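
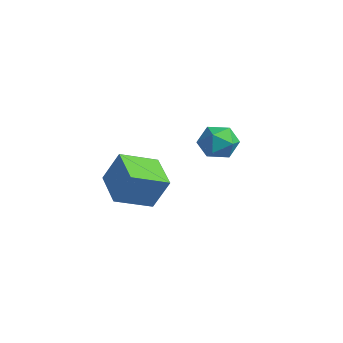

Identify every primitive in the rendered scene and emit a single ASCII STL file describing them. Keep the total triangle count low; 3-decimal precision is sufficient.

solid 
facet normal -0.935 0.207 0.288
outer loop
vertex 1.662 -3.897 2.617
vertex 1.846 -2.172 1.975
vertex 1.087 -4.397 1.109
endloop
endfacet
facet normal -0.099 -0.933 0.347
outer loop
vertex 2.854 -4.788 0.565
vertex 1.662 -3.897 2.617
vertex 1.087 -4.397 1.109
endloop
endfacet
facet normal -0.935 0.207 0.288
outer loop
vertex 1.087 -4.397 1.109
vertex 1.846 -2.172 1.975
vertex 1.271 -2.672 0.467
endloop
endfacet
facet normal -0.340 -0.296 -0.893
outer loop
vertex 1.271 -2.672 0.467
vertex 2.854 -4.788 0.565
vertex 1.087 -4.397 1.109
endloop
endfacet
facet normal 0.340 0.296 0.893
outer loop
vertex 1.662 -3.897 2.617
vertex 3.613 -2.563 1.431
vertex 1.846 -2.172 1.975
endloop
endfacet
facet normal -0.099 -0.933 0.347
outer loop
vertex 3.429 -4.288 2.073
vertex 1.662 -3.897 2.617
vertex 2.854 -4.788 0.565
endloop
endfacet
facet normal 0.340 0.296 0.893
outer loop
vertex 3.429 -4.288 2.073
vertex 3.613 -2.563 1.431
vertex 1.662 -3.897 2.617
endloop
endfacet
facet normal 0.099 0.933 -0.347
outer loop
vertex 1.846 -2.172 1.975
vertex 3.613 -2.563 1.431
vertex 1.271 -2.672 0.467
endloop
endfacet
facet normal -0.340 -0.296 -0.893
outer loop
vertex 3.038 -3.063 -0.077
vertex 2.854 -4.788 0.565
vertex 1.271 -2.672 0.467
endloop
endfacet
facet normal 0.099 0.933 -0.347
outer loop
vertex 1.271 -2.672 0.467
vertex 3.613 -2.563 1.431
vertex 3.038 -3.063 -0.077
endloop
endfacet
facet normal 0.935 -0.207 -0.288
outer loop
vertex 3.038 -3.063 -0.077
vertex 3.429 -4.288 2.073
vertex 2.854 -4.788 0.565
endloop
endfacet
facet normal 0.935 -0.207 -0.288
outer loop
vertex 3.613 -2.563 1.431
vertex 3.429 -4.288 2.073
vertex 3.038 -3.063 -0.077
endloop
endfacet
facet normal -0.927 0.109 0.358
outer loop
vertex -0.15 1.177 1.663
vertex 0.214 1.146 2.615
vertex 0.131 2.039 2.129
endloop
endfacet
facet normal -0.859 0.430 -0.277
outer loop
vertex -0.15 1.177 1.663
vertex 0.131 2.039 2.129
vertex 0.371 1.888 1.15
endloop
endfacet
facet normal -0.657 -0.061 -0.752
outer loop
vertex -0.15 1.177 1.663
vertex 0.371 1.888 1.15
vertex 0.601 0.902 1.029
endloop
endfacet
facet normal -0.599 -0.687 -0.412
outer loop
vertex -0.15 1.177 1.663
vertex 0.601 0.902 1.029
vertex 0.504 0.443 1.935
endloop
endfacet
facet normal -0.766 -0.581 0.274
outer loop
vertex -0.15 1.177 1.663
vertex 0.504 0.443 1.935
vertex 0.214 1.146 2.615
endloop
endfacet
facet normal -0.338 0.914 -0.224
outer loop
vertex 0.371 1.888 1.15
vertex 0.131 2.039 2.129
vertex 1.056 2.297 1.785
endloop
endfacet
facet normal -0.448 0.395 0.802
outer loop
vertex 0.131 2.039 2.129
vertex 0.214 1.146 2.615
vertex 0.959 1.838 2.691
endloop
endfacet
facet normal -0.187 -0.722 0.666
outer loop
vertex 0.214 1.146 2.615
vertex 0.504 0.443 1.935
vertex 1.189 0.852 2.57
endloop
endfacet
facet normal 0.084 -0.892 -0.443
outer loop
vertex 0.504 0.443 1.935
vertex 0.601 0.902 1.029
vertex 1.429 0.701 1.591
endloop
endfacet
facet normal -0.010 0.120 -0.993
outer loop
vertex 0.601 0.902 1.029
vertex 0.371 1.888 1.15
vertex 1.346 1.594 1.105
endloop
endfacet
facet normal 0.599 0.687 0.412
outer loop
vertex 1.71 1.563 2.057
vertex 1.056 2.297 1.785
vertex 0.959 1.838 2.691
endloop
endfacet
facet normal 0.657 0.061 0.752
outer loop
vertex 1.71 1.563 2.057
vertex 0.959 1.838 2.691
vertex 1.189 0.852 2.57
endloop
endfacet
facet normal 0.859 -0.430 0.277
outer loop
vertex 1.71 1.563 2.057
vertex 1.189 0.852 2.57
vertex 1.429 0.701 1.591
endloop
endfacet
facet normal 0.927 -0.109 -0.358
outer loop
vertex 1.71 1.563 2.057
vertex 1.429 0.701 1.591
vertex 1.346 1.594 1.105
endloop
endfacet
facet normal 0.766 0.581 -0.274
outer loop
vertex 1.71 1.563 2.057
vertex 1.346 1.594 1.105
vertex 1.056 2.297 1.785
endloop
endfacet
facet normal -0.084 0.892 0.443
outer loop
vertex 0.959 1.838 2.691
vertex 1.056 2.297 1.785
vertex 0.131 2.039 2.129
endloop
endfacet
facet normal 0.010 -0.120 0.993
outer loop
vertex 1.189 0.852 2.57
vertex 0.959 1.838 2.691
vertex 0.214 1.146 2.615
endloop
endfacet
facet normal 0.338 -0.914 0.224
outer loop
vertex 1.429 0.701 1.591
vertex 1.189 0.852 2.57
vertex 0.504 0.443 1.935
endloop
endfacet
facet normal 0.448 -0.395 -0.802
outer loop
vertex 1.346 1.594 1.105
vertex 1.429 0.701 1.591
vertex 0.601 0.902 1.029
endloop
endfacet
facet normal 0.187 0.722 -0.666
outer loop
vertex 1.056 2.297 1.785
vertex 1.346 1.594 1.105
vertex 0.371 1.888 1.15
endloop
endfacet

endsolid


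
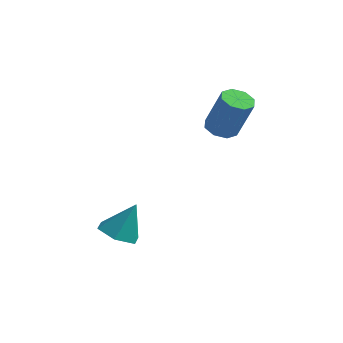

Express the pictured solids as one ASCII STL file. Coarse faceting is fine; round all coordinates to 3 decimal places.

solid 
facet normal -0.324 -0.350 -0.879
outer loop
vertex -1.532 -1.417 -3.483
vertex -2.012 -1.87 -3.126
vertex -2.225 -1.178 -3.323
endloop
endfacet
facet normal 0.328 0.945 0.008
outer loop
vertex -1.532 -1.417 -3.483
vertex -2.225 -1.178 -3.323
vertex -1.588 -1.41 -1.974
endloop
endfacet
facet normal -0.324 -0.350 -0.879
outer loop
vertex -2.225 -1.178 -3.323
vertex -2.012 -1.87 -3.126
vertex -2.705 -1.631 -2.966
endloop
endfacet
facet normal -0.481 0.797 0.364
outer loop
vertex -2.225 -1.178 -3.323
vertex -2.705 -1.631 -2.966
vertex -1.588 -1.41 -1.974
endloop
endfacet
facet normal -0.324 -0.350 -0.879
outer loop
vertex -2.705 -1.631 -2.966
vertex -2.012 -1.87 -3.126
vertex -2.491 -2.323 -2.769
endloop
endfacet
facet normal -0.665 0.007 0.747
outer loop
vertex -2.705 -1.631 -2.966
vertex -2.491 -2.323 -2.769
vertex -1.588 -1.41 -1.974
endloop
endfacet
facet normal -0.322 -0.352 -0.879
outer loop
vertex -2.491 -2.323 -2.769
vertex -2.012 -1.87 -3.126
vertex -1.798 -2.561 -2.928
endloop
endfacet
facet normal -0.040 -0.633 0.773
outer loop
vertex -2.491 -2.323 -2.769
vertex -1.798 -2.561 -2.928
vertex -1.588 -1.41 -1.974
endloop
endfacet
facet normal -0.322 -0.352 -0.879
outer loop
vertex -1.798 -2.561 -2.928
vertex -2.012 -1.87 -3.126
vertex -1.319 -2.108 -3.285
endloop
endfacet
facet normal 0.769 -0.485 0.416
outer loop
vertex -1.798 -2.561 -2.928
vertex -1.319 -2.108 -3.285
vertex -1.588 -1.41 -1.974
endloop
endfacet
facet normal -0.322 -0.351 -0.879
outer loop
vertex -1.319 -2.108 -3.285
vertex -2.012 -1.87 -3.126
vertex -1.532 -1.417 -3.483
endloop
endfacet
facet normal 0.952 0.303 0.034
outer loop
vertex -1.319 -2.108 -3.285
vertex -1.532 -1.417 -3.483
vertex -1.588 -1.41 -1.974
endloop
endfacet
facet normal -0.370 0.033 -0.929
outer loop
vertex 0.147 1.68 -0.25
vertex -0.236 2.096 -0.083
vertex 0.312 2.098 -0.301
endloop
endfacet
facet normal 0.854 -0.380 -0.354
outer loop
vertex 0.147 1.68 -0.25
vertex 0.312 2.098 -0.301
vertex 0.74 1.629 1.235
endloop
endfacet
facet normal 0.855 -0.379 -0.354
outer loop
vertex 0.74 1.629 1.235
vertex 0.312 2.098 -0.301
vertex 0.904 2.046 1.184
endloop
endfacet
facet normal 0.371 -0.032 0.928
outer loop
vertex 0.74 1.629 1.235
vertex 0.904 2.046 1.184
vertex 0.356 2.044 1.403
endloop
endfacet
facet normal -0.370 0.032 -0.929
outer loop
vertex 0.312 2.098 -0.301
vertex -0.236 2.096 -0.083
vertex 0.155 2.514 -0.224
endloop
endfacet
facet normal 0.861 0.386 -0.330
outer loop
vertex 0.312 2.098 -0.301
vertex 0.155 2.514 -0.224
vertex 0.904 2.046 1.184
endloop
endfacet
facet normal 0.862 0.385 -0.330
outer loop
vertex 0.904 2.046 1.184
vertex 0.155 2.514 -0.224
vertex 0.747 2.463 1.261
endloop
endfacet
facet normal 0.371 -0.032 0.928
outer loop
vertex 0.904 2.046 1.184
vertex 0.747 2.463 1.261
vertex 0.356 2.044 1.403
endloop
endfacet
facet normal -0.370 0.033 -0.928
outer loop
vertex 0.155 2.514 -0.224
vertex -0.236 2.096 -0.083
vertex -0.231 2.685 -0.064
endloop
endfacet
facet normal 0.363 0.925 -0.113
outer loop
vertex 0.155 2.514 -0.224
vertex -0.231 2.685 -0.064
vertex 0.747 2.463 1.261
endloop
endfacet
facet normal 0.364 0.925 -0.113
outer loop
vertex 0.747 2.463 1.261
vertex -0.231 2.685 -0.064
vertex 0.362 2.634 1.421
endloop
endfacet
facet normal 0.371 -0.032 0.928
outer loop
vertex 0.747 2.463 1.261
vertex 0.362 2.634 1.421
vertex 0.356 2.044 1.403
endloop
endfacet
facet normal -0.370 0.033 -0.928
outer loop
vertex -0.231 2.685 -0.064
vertex -0.236 2.096 -0.083
vertex -0.62 2.511 0.085
endloop
endfacet
facet normal -0.347 0.922 0.170
outer loop
vertex -0.231 2.685 -0.064
vertex -0.62 2.511 0.085
vertex 0.362 2.634 1.421
endloop
endfacet
facet normal -0.347 0.922 0.170
outer loop
vertex 0.362 2.634 1.421
vertex -0.62 2.511 0.085
vertex -0.027 2.46 1.57
endloop
endfacet
facet normal 0.370 -0.032 0.928
outer loop
vertex 0.362 2.634 1.421
vertex -0.027 2.46 1.57
vertex 0.356 2.044 1.403
endloop
endfacet
facet normal -0.371 0.032 -0.928
outer loop
vertex -0.62 2.511 0.085
vertex -0.236 2.096 -0.083
vertex -0.784 2.094 0.136
endloop
endfacet
facet normal -0.855 0.379 0.354
outer loop
vertex -0.62 2.511 0.085
vertex -0.784 2.094 0.136
vertex -0.027 2.46 1.57
endloop
endfacet
facet normal -0.854 0.380 0.354
outer loop
vertex -0.027 2.46 1.57
vertex -0.784 2.094 0.136
vertex -0.192 2.042 1.621
endloop
endfacet
facet normal 0.370 -0.033 0.929
outer loop
vertex -0.027 2.46 1.57
vertex -0.192 2.042 1.621
vertex 0.356 2.044 1.403
endloop
endfacet
facet normal -0.371 0.032 -0.928
outer loop
vertex -0.784 2.094 0.136
vertex -0.236 2.096 -0.083
vertex -0.627 1.677 0.059
endloop
endfacet
facet normal -0.862 -0.385 0.330
outer loop
vertex -0.784 2.094 0.136
vertex -0.627 1.677 0.059
vertex -0.192 2.042 1.621
endloop
endfacet
facet normal -0.861 -0.386 0.330
outer loop
vertex -0.192 2.042 1.621
vertex -0.627 1.677 0.059
vertex -0.035 1.626 1.544
endloop
endfacet
facet normal 0.370 -0.032 0.929
outer loop
vertex -0.192 2.042 1.621
vertex -0.035 1.626 1.544
vertex 0.356 2.044 1.403
endloop
endfacet
facet normal -0.371 0.032 -0.928
outer loop
vertex -0.627 1.677 0.059
vertex -0.236 2.096 -0.083
vertex -0.242 1.506 -0.101
endloop
endfacet
facet normal -0.364 -0.925 0.113
outer loop
vertex -0.627 1.677 0.059
vertex -0.242 1.506 -0.101
vertex -0.035 1.626 1.544
endloop
endfacet
facet normal -0.363 -0.925 0.113
outer loop
vertex -0.035 1.626 1.544
vertex -0.242 1.506 -0.101
vertex 0.351 1.455 1.384
endloop
endfacet
facet normal 0.370 -0.033 0.928
outer loop
vertex -0.035 1.626 1.544
vertex 0.351 1.455 1.384
vertex 0.356 2.044 1.403
endloop
endfacet
facet normal -0.370 0.032 -0.928
outer loop
vertex -0.242 1.506 -0.101
vertex -0.236 2.096 -0.083
vertex 0.147 1.68 -0.25
endloop
endfacet
facet normal 0.347 -0.922 -0.170
outer loop
vertex -0.242 1.506 -0.101
vertex 0.147 1.68 -0.25
vertex 0.351 1.455 1.384
endloop
endfacet
facet normal 0.347 -0.922 -0.170
outer loop
vertex 0.351 1.455 1.384
vertex 0.147 1.68 -0.25
vertex 0.74 1.629 1.235
endloop
endfacet
facet normal 0.370 -0.033 0.928
outer loop
vertex 0.351 1.455 1.384
vertex 0.74 1.629 1.235
vertex 0.356 2.044 1.403
endloop
endfacet

endsolid


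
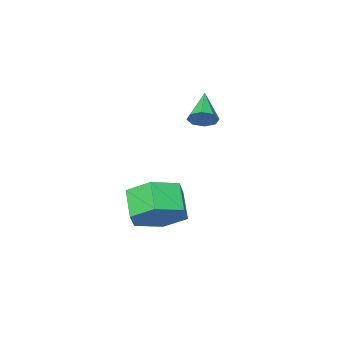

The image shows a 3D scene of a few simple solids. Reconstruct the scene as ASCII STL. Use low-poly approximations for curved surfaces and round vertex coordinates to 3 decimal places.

solid 
facet normal 0.502 0.699 -0.509
outer loop
vertex -2.072 0.087 3.759
vertex -2.288 -0.133 3.244
vertex -2.469 0.283 3.637
endloop
endfacet
facet normal -0.147 0.291 0.945
outer loop
vertex -2.072 0.087 3.759
vertex -2.469 0.283 3.637
vertex -3.032 -1.167 3.996
endloop
endfacet
facet normal 0.503 0.699 -0.508
outer loop
vertex -2.469 0.283 3.637
vertex -2.288 -0.133 3.244
vertex -2.76 0.236 3.284
endloop
endfacet
facet normal -0.728 0.417 0.544
outer loop
vertex -2.469 0.283 3.637
vertex -2.76 0.236 3.284
vertex -3.032 -1.167 3.996
endloop
endfacet
facet normal 0.503 0.699 -0.508
outer loop
vertex -2.76 0.236 3.284
vertex -2.288 -0.133 3.244
vertex -2.774 -0.027 2.908
endloop
endfacet
facet normal -0.985 0.155 -0.072
outer loop
vertex -2.76 0.236 3.284
vertex -2.774 -0.027 2.908
vertex -3.032 -1.167 3.996
endloop
endfacet
facet normal 0.504 0.698 -0.508
outer loop
vertex -2.774 -0.027 2.908
vertex -2.288 -0.133 3.244
vertex -2.504 -0.352 2.729
endloop
endfacet
facet normal -0.769 -0.341 -0.540
outer loop
vertex -2.774 -0.027 2.908
vertex -2.504 -0.352 2.729
vertex -3.032 -1.167 3.996
endloop
endfacet
facet normal 0.502 0.700 -0.508
outer loop
vertex -2.504 -0.352 2.729
vertex -2.288 -0.133 3.244
vertex -2.107 -0.548 2.851
endloop
endfacet
facet normal -0.205 -0.782 -0.589
outer loop
vertex -2.504 -0.352 2.729
vertex -2.107 -0.548 2.851
vertex -3.032 -1.167 3.996
endloop
endfacet
facet normal 0.503 0.700 -0.508
outer loop
vertex -2.107 -0.548 2.851
vertex -2.288 -0.133 3.244
vertex -1.817 -0.501 3.203
endloop
endfacet
facet normal 0.375 -0.908 -0.188
outer loop
vertex -2.107 -0.548 2.851
vertex -1.817 -0.501 3.203
vertex -3.032 -1.167 3.996
endloop
endfacet
facet normal 0.502 0.699 -0.509
outer loop
vertex -1.817 -0.501 3.203
vertex -2.288 -0.133 3.244
vertex -1.802 -0.238 3.579
endloop
endfacet
facet normal 0.633 -0.646 0.427
outer loop
vertex -1.817 -0.501 3.203
vertex -1.802 -0.238 3.579
vertex -3.032 -1.167 3.996
endloop
endfacet
facet normal 0.502 0.699 -0.509
outer loop
vertex -1.802 -0.238 3.579
vertex -2.288 -0.133 3.244
vertex -2.072 0.087 3.759
endloop
endfacet
facet normal 0.417 -0.150 0.896
outer loop
vertex -1.802 -0.238 3.579
vertex -2.072 0.087 3.759
vertex -3.032 -1.167 3.996
endloop
endfacet
facet normal 0.305 0.728 -0.614
outer loop
vertex 2.402 2.846 0.566
vertex 1.849 3.561 1.139
vertex 2.867 3.346 1.39
endloop
endfacet
facet normal 0.847 -0.502 -0.173
outer loop
vertex 2.402 2.846 0.566
vertex 2.867 3.346 1.39
vertex 2.023 1.944 1.328
endloop
endfacet
facet normal 0.847 -0.502 -0.174
outer loop
vertex 2.023 1.944 1.328
vertex 2.867 3.346 1.39
vertex 2.488 2.443 2.152
endloop
endfacet
facet normal -0.306 -0.728 0.614
outer loop
vertex 2.023 1.944 1.328
vertex 2.488 2.443 2.152
vertex 1.471 2.659 1.901
endloop
endfacet
facet normal 0.305 0.728 -0.614
outer loop
vertex 2.867 3.346 1.39
vertex 1.849 3.561 1.139
vertex 2.315 4.061 1.963
endloop
endfacet
facet normal 0.800 0.153 0.580
outer loop
vertex 2.867 3.346 1.39
vertex 2.315 4.061 1.963
vertex 2.488 2.443 2.152
endloop
endfacet
facet normal 0.800 0.153 0.580
outer loop
vertex 2.488 2.443 2.152
vertex 2.315 4.061 1.963
vertex 1.936 3.158 2.725
endloop
endfacet
facet normal -0.306 -0.728 0.614
outer loop
vertex 2.488 2.443 2.152
vertex 1.936 3.158 2.725
vertex 1.471 2.659 1.901
endloop
endfacet
facet normal 0.305 0.728 -0.614
outer loop
vertex 2.315 4.061 1.963
vertex 1.849 3.561 1.139
vertex 1.297 4.276 1.712
endloop
endfacet
facet normal -0.047 0.656 0.754
outer loop
vertex 2.315 4.061 1.963
vertex 1.297 4.276 1.712
vertex 1.936 3.158 2.725
endloop
endfacet
facet normal -0.047 0.656 0.753
outer loop
vertex 1.936 3.158 2.725
vertex 1.297 4.276 1.712
vertex 0.918 3.374 2.474
endloop
endfacet
facet normal -0.306 -0.728 0.613
outer loop
vertex 1.936 3.158 2.725
vertex 0.918 3.374 2.474
vertex 1.471 2.659 1.901
endloop
endfacet
facet normal 0.306 0.728 -0.614
outer loop
vertex 1.297 4.276 1.712
vertex 1.849 3.561 1.139
vertex 0.832 3.777 0.888
endloop
endfacet
facet normal -0.847 0.503 0.174
outer loop
vertex 1.297 4.276 1.712
vertex 0.832 3.777 0.888
vertex 0.918 3.374 2.474
endloop
endfacet
facet normal -0.847 0.502 0.174
outer loop
vertex 0.918 3.374 2.474
vertex 0.832 3.777 0.888
vertex 0.453 2.874 1.65
endloop
endfacet
facet normal -0.305 -0.728 0.614
outer loop
vertex 0.918 3.374 2.474
vertex 0.453 2.874 1.65
vertex 1.471 2.659 1.901
endloop
endfacet
facet normal 0.306 0.728 -0.614
outer loop
vertex 0.832 3.777 0.888
vertex 1.849 3.561 1.139
vertex 1.384 3.062 0.315
endloop
endfacet
facet normal -0.800 -0.153 -0.580
outer loop
vertex 0.832 3.777 0.888
vertex 1.384 3.062 0.315
vertex 0.453 2.874 1.65
endloop
endfacet
facet normal -0.800 -0.153 -0.580
outer loop
vertex 0.453 2.874 1.65
vertex 1.384 3.062 0.315
vertex 1.005 2.159 1.077
endloop
endfacet
facet normal -0.305 -0.728 0.614
outer loop
vertex 0.453 2.874 1.65
vertex 1.005 2.159 1.077
vertex 1.471 2.659 1.901
endloop
endfacet
facet normal 0.306 0.728 -0.613
outer loop
vertex 1.384 3.062 0.315
vertex 1.849 3.561 1.139
vertex 2.402 2.846 0.566
endloop
endfacet
facet normal 0.047 -0.656 -0.754
outer loop
vertex 1.384 3.062 0.315
vertex 2.402 2.846 0.566
vertex 1.005 2.159 1.077
endloop
endfacet
facet normal 0.047 -0.656 -0.753
outer loop
vertex 1.005 2.159 1.077
vertex 2.402 2.846 0.566
vertex 2.023 1.944 1.328
endloop
endfacet
facet normal -0.305 -0.728 0.614
outer loop
vertex 1.005 2.159 1.077
vertex 2.023 1.944 1.328
vertex 1.471 2.659 1.901
endloop
endfacet

endsolid


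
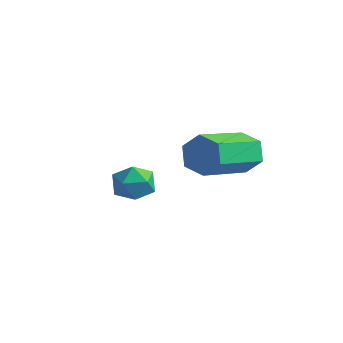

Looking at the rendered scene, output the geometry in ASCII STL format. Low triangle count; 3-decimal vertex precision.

solid 
facet normal -0.000 0.932 -0.362
outer loop
vertex 4.132 0.41 0.848
vertex 3.711 0.212 0.339
vertex 3.448 0.443 0.933
endloop
endfacet
facet normal 0.132 0.358 0.924
outer loop
vertex 4.132 0.41 0.848
vertex 3.448 0.443 0.933
vertex 4.131 -1.455 1.571
endloop
endfacet
facet normal 0.132 0.358 0.924
outer loop
vertex 4.131 -1.455 1.571
vertex 3.448 0.443 0.933
vertex 3.447 -1.422 1.656
endloop
endfacet
facet normal -0.000 -0.933 0.360
outer loop
vertex 4.131 -1.455 1.571
vertex 3.447 -1.422 1.656
vertex 3.709 -1.652 1.061
endloop
endfacet
facet normal 0.001 0.932 -0.362
outer loop
vertex 3.448 0.443 0.933
vertex 3.711 0.212 0.339
vertex 3.027 0.246 0.424
endloop
endfacet
facet normal -0.792 0.221 0.569
outer loop
vertex 3.448 0.443 0.933
vertex 3.027 0.246 0.424
vertex 3.447 -1.422 1.656
endloop
endfacet
facet normal -0.792 0.221 0.569
outer loop
vertex 3.447 -1.422 1.656
vertex 3.027 0.246 0.424
vertex 3.026 -1.619 1.147
endloop
endfacet
facet normal 0.000 -0.933 0.361
outer loop
vertex 3.447 -1.422 1.656
vertex 3.026 -1.619 1.147
vertex 3.709 -1.652 1.061
endloop
endfacet
facet normal 0.001 0.932 -0.361
outer loop
vertex 3.027 0.246 0.424
vertex 3.711 0.212 0.339
vertex 3.289 0.015 -0.171
endloop
endfacet
facet normal -0.925 -0.137 -0.354
outer loop
vertex 3.027 0.246 0.424
vertex 3.289 0.015 -0.171
vertex 3.026 -1.619 1.147
endloop
endfacet
facet normal -0.925 -0.137 -0.354
outer loop
vertex 3.026 -1.619 1.147
vertex 3.289 0.015 -0.171
vertex 3.288 -1.85 0.552
endloop
endfacet
facet normal 0.001 -0.932 0.362
outer loop
vertex 3.026 -1.619 1.147
vertex 3.288 -1.85 0.552
vertex 3.709 -1.652 1.061
endloop
endfacet
facet normal 0.000 0.933 -0.360
outer loop
vertex 3.289 0.015 -0.171
vertex 3.711 0.212 0.339
vertex 3.973 -0.018 -0.256
endloop
endfacet
facet normal -0.132 -0.358 -0.924
outer loop
vertex 3.289 0.015 -0.171
vertex 3.973 -0.018 -0.256
vertex 3.288 -1.85 0.552
endloop
endfacet
facet normal -0.132 -0.358 -0.924
outer loop
vertex 3.288 -1.85 0.552
vertex 3.973 -0.018 -0.256
vertex 3.972 -1.883 0.467
endloop
endfacet
facet normal 0.000 -0.932 0.362
outer loop
vertex 3.288 -1.85 0.552
vertex 3.972 -1.883 0.467
vertex 3.709 -1.652 1.061
endloop
endfacet
facet normal -0.000 0.933 -0.361
outer loop
vertex 3.973 -0.018 -0.256
vertex 3.711 0.212 0.339
vertex 4.394 0.179 0.253
endloop
endfacet
facet normal 0.792 -0.221 -0.569
outer loop
vertex 3.973 -0.018 -0.256
vertex 4.394 0.179 0.253
vertex 3.972 -1.883 0.467
endloop
endfacet
facet normal 0.792 -0.221 -0.569
outer loop
vertex 3.972 -1.883 0.467
vertex 4.394 0.179 0.253
vertex 4.393 -1.686 0.976
endloop
endfacet
facet normal -0.001 -0.932 0.362
outer loop
vertex 3.972 -1.883 0.467
vertex 4.393 -1.686 0.976
vertex 3.709 -1.652 1.061
endloop
endfacet
facet normal -0.001 0.932 -0.362
outer loop
vertex 4.394 0.179 0.253
vertex 3.711 0.212 0.339
vertex 4.132 0.41 0.848
endloop
endfacet
facet normal 0.925 0.137 0.354
outer loop
vertex 4.394 0.179 0.253
vertex 4.132 0.41 0.848
vertex 4.393 -1.686 0.976
endloop
endfacet
facet normal 0.925 0.137 0.354
outer loop
vertex 4.393 -1.686 0.976
vertex 4.132 0.41 0.848
vertex 4.131 -1.455 1.571
endloop
endfacet
facet normal -0.001 -0.932 0.361
outer loop
vertex 4.393 -1.686 0.976
vertex 4.131 -1.455 1.571
vertex 3.709 -1.652 1.061
endloop
endfacet
facet normal 0.511 0.279 0.813
outer loop
vertex 0.565 0.003 -1.556
vertex 0.291 -0.561 -1.19
vertex 0.913 -0.633 -1.556
endloop
endfacet
facet normal 0.856 0.468 0.218
outer loop
vertex 0.565 0.003 -1.556
vertex 0.913 -0.633 -1.556
vertex 0.859 -0.249 -2.169
endloop
endfacet
facet normal 0.425 0.891 -0.162
outer loop
vertex 0.565 0.003 -1.556
vertex 0.859 -0.249 -2.169
vertex 0.204 0.061 -2.182
endloop
endfacet
facet normal -0.188 0.962 0.198
outer loop
vertex 0.565 0.003 -1.556
vertex 0.204 0.061 -2.182
vertex -0.148 -0.132 -1.577
endloop
endfacet
facet normal -0.134 0.585 0.800
outer loop
vertex 0.565 0.003 -1.556
vertex -0.148 -0.132 -1.577
vertex 0.291 -0.561 -1.19
endloop
endfacet
facet normal 0.979 -0.121 -0.162
outer loop
vertex 0.859 -0.249 -2.169
vertex 0.913 -0.633 -1.556
vertex 0.768 -0.968 -2.183
endloop
endfacet
facet normal 0.421 -0.429 0.799
outer loop
vertex 0.913 -0.633 -1.556
vertex 0.291 -0.561 -1.19
vertex 0.416 -1.161 -1.578
endloop
endfacet
facet normal -0.624 0.064 0.779
outer loop
vertex 0.291 -0.561 -1.19
vertex -0.148 -0.132 -1.577
vertex -0.239 -0.851 -1.591
endloop
endfacet
facet normal -0.710 0.676 -0.197
outer loop
vertex -0.148 -0.132 -1.577
vertex 0.204 0.061 -2.182
vertex -0.293 -0.467 -2.204
endloop
endfacet
facet normal 0.281 0.562 -0.778
outer loop
vertex 0.204 0.061 -2.182
vertex 0.859 -0.249 -2.169
vertex 0.329 -0.539 -2.57
endloop
endfacet
facet normal 0.188 -0.962 -0.198
outer loop
vertex 0.055 -1.103 -2.204
vertex 0.768 -0.968 -2.183
vertex 0.416 -1.161 -1.578
endloop
endfacet
facet normal -0.425 -0.891 0.162
outer loop
vertex 0.055 -1.103 -2.204
vertex 0.416 -1.161 -1.578
vertex -0.239 -0.851 -1.591
endloop
endfacet
facet normal -0.856 -0.468 -0.218
outer loop
vertex 0.055 -1.103 -2.204
vertex -0.239 -0.851 -1.591
vertex -0.293 -0.467 -2.204
endloop
endfacet
facet normal -0.511 -0.279 -0.813
outer loop
vertex 0.055 -1.103 -2.204
vertex -0.293 -0.467 -2.204
vertex 0.329 -0.539 -2.57
endloop
endfacet
facet normal 0.134 -0.585 -0.800
outer loop
vertex 0.055 -1.103 -2.204
vertex 0.329 -0.539 -2.57
vertex 0.768 -0.968 -2.183
endloop
endfacet
facet normal 0.710 -0.676 0.197
outer loop
vertex 0.416 -1.161 -1.578
vertex 0.768 -0.968 -2.183
vertex 0.913 -0.633 -1.556
endloop
endfacet
facet normal -0.281 -0.562 0.778
outer loop
vertex -0.239 -0.851 -1.591
vertex 0.416 -1.161 -1.578
vertex 0.291 -0.561 -1.19
endloop
endfacet
facet normal -0.979 0.121 0.162
outer loop
vertex -0.293 -0.467 -2.204
vertex -0.239 -0.851 -1.591
vertex -0.148 -0.132 -1.577
endloop
endfacet
facet normal -0.421 0.429 -0.799
outer loop
vertex 0.329 -0.539 -2.57
vertex -0.293 -0.467 -2.204
vertex 0.204 0.061 -2.182
endloop
endfacet
facet normal 0.624 -0.064 -0.779
outer loop
vertex 0.768 -0.968 -2.183
vertex 0.329 -0.539 -2.57
vertex 0.859 -0.249 -2.169
endloop
endfacet

endsolid


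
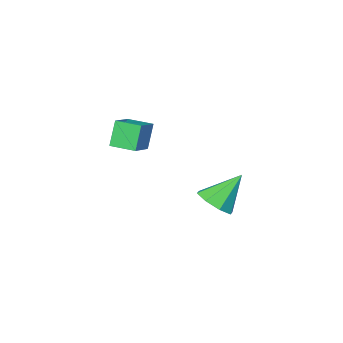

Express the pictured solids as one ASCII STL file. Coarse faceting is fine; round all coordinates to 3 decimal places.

solid 
facet normal 0.646 -0.127 -0.753
outer loop
vertex -2.536 -3.891 -1.634
vertex -3.208 -3.476 -2.28
vertex -2.454 -3.117 -1.694
endloop
endfacet
facet normal 0.408 0.028 0.913
outer loop
vertex -2.536 -3.891 -1.634
vertex -2.454 -3.117 -1.694
vertex -4.492 -3.224 -0.78
endloop
endfacet
facet normal 0.646 -0.126 -0.753
outer loop
vertex -2.454 -3.117 -1.694
vertex -3.208 -3.476 -2.28
vertex -2.814 -2.553 -2.097
endloop
endfacet
facet normal 0.275 0.669 0.691
outer loop
vertex -2.454 -3.117 -1.694
vertex -2.814 -2.553 -2.097
vertex -4.492 -3.224 -0.78
endloop
endfacet
facet normal 0.646 -0.126 -0.753
outer loop
vertex -2.814 -2.553 -2.097
vertex -3.208 -3.476 -2.28
vertex -3.404 -2.53 -2.607
endloop
endfacet
facet normal -0.182 0.950 0.253
outer loop
vertex -2.814 -2.553 -2.097
vertex -3.404 -2.53 -2.607
vertex -4.492 -3.224 -0.78
endloop
endfacet
facet normal 0.645 -0.127 -0.754
outer loop
vertex -3.404 -2.53 -2.607
vertex -3.208 -3.476 -2.28
vertex -3.88 -3.061 -2.925
endloop
endfacet
facet normal -0.693 0.707 -0.144
outer loop
vertex -3.404 -2.53 -2.607
vertex -3.88 -3.061 -2.925
vertex -4.492 -3.224 -0.78
endloop
endfacet
facet normal 0.645 -0.127 -0.754
outer loop
vertex -3.88 -3.061 -2.925
vertex -3.208 -3.476 -2.28
vertex -3.962 -3.835 -2.865
endloop
endfacet
facet normal -0.960 0.081 -0.268
outer loop
vertex -3.88 -3.061 -2.925
vertex -3.962 -3.835 -2.865
vertex -4.492 -3.224 -0.78
endloop
endfacet
facet normal 0.645 -0.128 -0.753
outer loop
vertex -3.962 -3.835 -2.865
vertex -3.208 -3.476 -2.28
vertex -3.603 -4.399 -2.462
endloop
endfacet
facet normal -0.827 -0.560 -0.046
outer loop
vertex -3.962 -3.835 -2.865
vertex -3.603 -4.399 -2.462
vertex -4.492 -3.224 -0.78
endloop
endfacet
facet normal 0.645 -0.128 -0.753
outer loop
vertex -3.603 -4.399 -2.462
vertex -3.208 -3.476 -2.28
vertex -3.012 -4.422 -1.952
endloop
endfacet
facet normal -0.371 -0.842 0.392
outer loop
vertex -3.603 -4.399 -2.462
vertex -3.012 -4.422 -1.952
vertex -4.492 -3.224 -0.78
endloop
endfacet
facet normal 0.645 -0.127 -0.753
outer loop
vertex -3.012 -4.422 -1.952
vertex -3.208 -3.476 -2.28
vertex -2.536 -3.891 -1.634
endloop
endfacet
facet normal 0.140 -0.598 0.789
outer loop
vertex -3.012 -4.422 -1.952
vertex -2.536 -3.891 -1.634
vertex -4.492 -3.224 -0.78
endloop
endfacet
facet normal -0.522 0.853 -0.010
outer loop
vertex -0.038 -3.561 3.796
vertex 0.987 -2.927 4.334
vertex 0.441 -3.282 2.554
endloop
endfacet
facet normal -0.776 -0.481 -0.407
outer loop
vertex 1.073 -4.313 2.566
vertex -0.038 -3.561 3.796
vertex 0.441 -3.282 2.554
endloop
endfacet
facet normal -0.523 0.852 -0.010
outer loop
vertex 0.441 -3.282 2.554
vertex 0.987 -2.927 4.334
vertex 1.466 -2.647 3.092
endloop
endfacet
facet normal 0.352 0.205 -0.913
outer loop
vertex 1.466 -2.647 3.092
vertex 1.073 -4.313 2.566
vertex 0.441 -3.282 2.554
endloop
endfacet
facet normal -0.352 -0.205 0.913
outer loop
vertex -0.038 -3.561 3.796
vertex 1.619 -3.958 4.346
vertex 0.987 -2.927 4.334
endloop
endfacet
facet normal -0.777 -0.480 -0.408
outer loop
vertex 0.594 -4.593 3.808
vertex -0.038 -3.561 3.796
vertex 1.073 -4.313 2.566
endloop
endfacet
facet normal -0.352 -0.205 0.913
outer loop
vertex 0.594 -4.593 3.808
vertex 1.619 -3.958 4.346
vertex -0.038 -3.561 3.796
endloop
endfacet
facet normal 0.776 0.481 0.408
outer loop
vertex 0.987 -2.927 4.334
vertex 1.619 -3.958 4.346
vertex 1.466 -2.647 3.092
endloop
endfacet
facet normal 0.352 0.205 -0.913
outer loop
vertex 2.098 -3.679 3.104
vertex 1.073 -4.313 2.566
vertex 1.466 -2.647 3.092
endloop
endfacet
facet normal 0.777 0.480 0.407
outer loop
vertex 1.466 -2.647 3.092
vertex 1.619 -3.958 4.346
vertex 2.098 -3.679 3.104
endloop
endfacet
facet normal 0.522 -0.853 0.009
outer loop
vertex 2.098 -3.679 3.104
vertex 0.594 -4.593 3.808
vertex 1.073 -4.313 2.566
endloop
endfacet
facet normal 0.523 -0.852 0.010
outer loop
vertex 1.619 -3.958 4.346
vertex 0.594 -4.593 3.808
vertex 2.098 -3.679 3.104
endloop
endfacet

endsolid


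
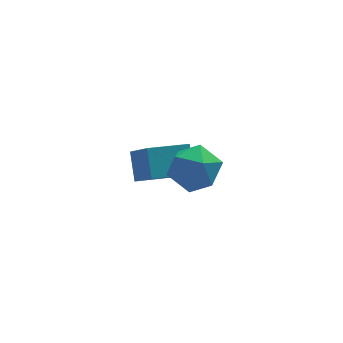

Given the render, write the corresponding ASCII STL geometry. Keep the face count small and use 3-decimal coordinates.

solid 
facet normal -0.953 -0.200 0.226
outer loop
vertex -0.403 -2.902 1.779
vertex -0.18 -3.635 2.072
vertex -0.199 -2.983 2.569
endloop
endfacet
facet normal -0.824 0.501 0.264
outer loop
vertex -0.403 -2.902 1.779
vertex -0.199 -2.983 2.569
vertex 0.06 -2.332 2.143
endloop
endfacet
facet normal -0.588 0.717 -0.374
outer loop
vertex -0.403 -2.902 1.779
vertex 0.06 -2.332 2.143
vertex 0.239 -2.582 1.383
endloop
endfacet
facet normal -0.572 0.150 -0.806
outer loop
vertex -0.403 -2.902 1.779
vertex 0.239 -2.582 1.383
vertex 0.09 -3.387 1.339
endloop
endfacet
facet normal -0.798 -0.417 -0.435
outer loop
vertex -0.403 -2.902 1.779
vertex 0.09 -3.387 1.339
vertex -0.18 -3.635 2.072
endloop
endfacet
facet normal -0.300 0.603 0.739
outer loop
vertex 0.06 -2.332 2.143
vertex -0.199 -2.983 2.569
vertex 0.57 -2.713 2.661
endloop
endfacet
facet normal -0.510 -0.531 0.677
outer loop
vertex -0.199 -2.983 2.569
vertex -0.18 -3.635 2.072
vertex 0.421 -3.518 2.617
endloop
endfacet
facet normal -0.259 -0.882 -0.394
outer loop
vertex -0.18 -3.635 2.072
vertex 0.09 -3.387 1.339
vertex 0.6 -3.768 1.857
endloop
endfacet
facet normal 0.107 0.035 -0.994
outer loop
vertex 0.09 -3.387 1.339
vertex 0.239 -2.582 1.383
vertex 0.859 -3.117 1.431
endloop
endfacet
facet normal 0.081 0.952 -0.294
outer loop
vertex 0.239 -2.582 1.383
vertex 0.06 -2.332 2.143
vertex 0.84 -2.465 1.928
endloop
endfacet
facet normal 0.572 -0.150 0.806
outer loop
vertex 1.063 -3.198 2.221
vertex 0.57 -2.713 2.661
vertex 0.421 -3.518 2.617
endloop
endfacet
facet normal 0.588 -0.717 0.374
outer loop
vertex 1.063 -3.198 2.221
vertex 0.421 -3.518 2.617
vertex 0.6 -3.768 1.857
endloop
endfacet
facet normal 0.824 -0.501 -0.264
outer loop
vertex 1.063 -3.198 2.221
vertex 0.6 -3.768 1.857
vertex 0.859 -3.117 1.431
endloop
endfacet
facet normal 0.953 0.200 -0.226
outer loop
vertex 1.063 -3.198 2.221
vertex 0.859 -3.117 1.431
vertex 0.84 -2.465 1.928
endloop
endfacet
facet normal 0.798 0.417 0.435
outer loop
vertex 1.063 -3.198 2.221
vertex 0.84 -2.465 1.928
vertex 0.57 -2.713 2.661
endloop
endfacet
facet normal -0.107 -0.035 0.994
outer loop
vertex 0.421 -3.518 2.617
vertex 0.57 -2.713 2.661
vertex -0.199 -2.983 2.569
endloop
endfacet
facet normal -0.081 -0.952 0.294
outer loop
vertex 0.6 -3.768 1.857
vertex 0.421 -3.518 2.617
vertex -0.18 -3.635 2.072
endloop
endfacet
facet normal 0.300 -0.603 -0.739
outer loop
vertex 0.859 -3.117 1.431
vertex 0.6 -3.768 1.857
vertex 0.09 -3.387 1.339
endloop
endfacet
facet normal 0.510 0.531 -0.677
outer loop
vertex 0.84 -2.465 1.928
vertex 0.859 -3.117 1.431
vertex 0.239 -2.582 1.383
endloop
endfacet
facet normal 0.259 0.882 0.394
outer loop
vertex 0.57 -2.713 2.661
vertex 0.84 -2.465 1.928
vertex 0.06 -2.332 2.143
endloop
endfacet
facet normal -0.989 -0.062 0.135
outer loop
vertex -0.301 -0.353 0.638
vertex -0.522 0.772 -0.465
vertex -0.354 -1.071 -0.084
endloop
endfacet
facet normal 0.139 -0.707 0.693
outer loop
vertex 0.902 -0.992 -0.255
vertex -0.301 -0.353 0.638
vertex -0.354 -1.071 -0.084
endloop
endfacet
facet normal -0.989 -0.062 0.135
outer loop
vertex -0.354 -1.071 -0.084
vertex -0.522 0.772 -0.465
vertex -0.575 0.053 -1.187
endloop
endfacet
facet normal -0.052 -0.705 -0.708
outer loop
vertex -0.575 0.053 -1.187
vertex 0.902 -0.992 -0.255
vertex -0.354 -1.071 -0.084
endloop
endfacet
facet normal 0.052 0.704 0.708
outer loop
vertex -0.301 -0.353 0.638
vertex 0.734 0.851 -0.636
vertex -0.522 0.772 -0.465
endloop
endfacet
facet normal 0.139 -0.707 0.694
outer loop
vertex 0.955 -0.273 0.467
vertex -0.301 -0.353 0.638
vertex 0.902 -0.992 -0.255
endloop
endfacet
facet normal 0.051 0.705 0.708
outer loop
vertex 0.955 -0.273 0.467
vertex 0.734 0.851 -0.636
vertex -0.301 -0.353 0.638
endloop
endfacet
facet normal -0.139 0.707 -0.694
outer loop
vertex -0.522 0.772 -0.465
vertex 0.734 0.851 -0.636
vertex -0.575 0.053 -1.187
endloop
endfacet
facet normal -0.052 -0.704 -0.708
outer loop
vertex 0.681 0.133 -1.358
vertex 0.902 -0.992 -0.255
vertex -0.575 0.053 -1.187
endloop
endfacet
facet normal -0.139 0.707 -0.693
outer loop
vertex -0.575 0.053 -1.187
vertex 0.734 0.851 -0.636
vertex 0.681 0.133 -1.358
endloop
endfacet
facet normal 0.989 0.062 -0.135
outer loop
vertex 0.681 0.133 -1.358
vertex 0.955 -0.273 0.467
vertex 0.902 -0.992 -0.255
endloop
endfacet
facet normal 0.989 0.062 -0.135
outer loop
vertex 0.734 0.851 -0.636
vertex 0.955 -0.273 0.467
vertex 0.681 0.133 -1.358
endloop
endfacet

endsolid


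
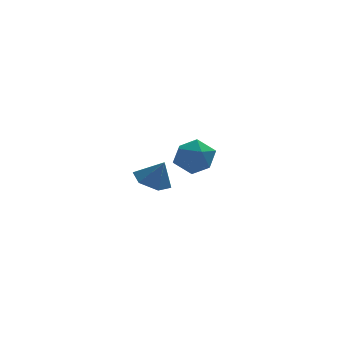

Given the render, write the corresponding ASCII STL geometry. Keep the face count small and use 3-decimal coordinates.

solid 
facet normal -0.940 0.186 0.287
outer loop
vertex -1.867 3.254 0.71
vertex -1.615 2.804 1.827
vertex -1.45 4.0 1.594
endloop
endfacet
facet normal -0.728 0.654 -0.208
outer loop
vertex -1.867 3.254 0.71
vertex -1.45 4.0 1.594
vertex -1.023 4.109 0.445
endloop
endfacet
facet normal -0.540 0.287 -0.791
outer loop
vertex -1.867 3.254 0.71
vertex -1.023 4.109 0.445
vertex -0.925 2.979 -0.032
endloop
endfacet
facet normal -0.636 -0.407 -0.656
outer loop
vertex -1.867 3.254 0.71
vertex -0.925 2.979 -0.032
vertex -1.291 2.173 0.822
endloop
endfacet
facet normal -0.883 -0.469 0.010
outer loop
vertex -1.867 3.254 0.71
vertex -1.291 2.173 0.822
vertex -1.615 2.804 1.827
endloop
endfacet
facet normal -0.148 0.988 0.039
outer loop
vertex -1.023 4.109 0.445
vertex -1.45 4.0 1.594
vertex -0.249 4.187 1.398
endloop
endfacet
facet normal -0.491 0.231 0.840
outer loop
vertex -1.45 4.0 1.594
vertex -1.615 2.804 1.827
vertex -0.615 3.381 2.252
endloop
endfacet
facet normal -0.399 -0.829 0.392
outer loop
vertex -1.615 2.804 1.827
vertex -1.291 2.173 0.822
vertex -0.517 2.251 1.775
endloop
endfacet
facet normal 0.001 -0.728 -0.686
outer loop
vertex -1.291 2.173 0.822
vertex -0.925 2.979 -0.032
vertex -0.09 2.36 0.626
endloop
endfacet
facet normal 0.156 0.396 -0.905
outer loop
vertex -0.925 2.979 -0.032
vertex -1.023 4.109 0.445
vertex 0.075 3.556 0.393
endloop
endfacet
facet normal 0.636 0.407 0.656
outer loop
vertex 0.327 3.106 1.51
vertex -0.249 4.187 1.398
vertex -0.615 3.381 2.252
endloop
endfacet
facet normal 0.540 -0.287 0.791
outer loop
vertex 0.327 3.106 1.51
vertex -0.615 3.381 2.252
vertex -0.517 2.251 1.775
endloop
endfacet
facet normal 0.728 -0.654 0.208
outer loop
vertex 0.327 3.106 1.51
vertex -0.517 2.251 1.775
vertex -0.09 2.36 0.626
endloop
endfacet
facet normal 0.940 -0.186 -0.287
outer loop
vertex 0.327 3.106 1.51
vertex -0.09 2.36 0.626
vertex 0.075 3.556 0.393
endloop
endfacet
facet normal 0.883 0.469 -0.010
outer loop
vertex 0.327 3.106 1.51
vertex 0.075 3.556 0.393
vertex -0.249 4.187 1.398
endloop
endfacet
facet normal -0.001 0.728 0.686
outer loop
vertex -0.615 3.381 2.252
vertex -0.249 4.187 1.398
vertex -1.45 4.0 1.594
endloop
endfacet
facet normal -0.156 -0.396 0.905
outer loop
vertex -0.517 2.251 1.775
vertex -0.615 3.381 2.252
vertex -1.615 2.804 1.827
endloop
endfacet
facet normal 0.148 -0.988 -0.039
outer loop
vertex -0.09 2.36 0.626
vertex -0.517 2.251 1.775
vertex -1.291 2.173 0.822
endloop
endfacet
facet normal 0.491 -0.231 -0.840
outer loop
vertex 0.075 3.556 0.393
vertex -0.09 2.36 0.626
vertex -0.925 2.979 -0.032
endloop
endfacet
facet normal 0.399 0.829 -0.392
outer loop
vertex -0.249 4.187 1.398
vertex 0.075 3.556 0.393
vertex -1.023 4.109 0.445
endloop
endfacet
facet normal -0.405 0.210 -0.890
outer loop
vertex -2.624 -3.312 1.573
vertex -3.513 -3.103 2.027
vertex -2.826 -2.363 1.889
endloop
endfacet
facet normal 0.971 0.143 0.192
outer loop
vertex -2.624 -3.312 1.573
vertex -2.826 -2.363 1.889
vertex -2.947 -3.397 3.273
endloop
endfacet
facet normal -0.404 0.209 -0.890
outer loop
vertex -2.826 -2.363 1.889
vertex -3.513 -3.103 2.027
vertex -3.715 -2.154 2.342
endloop
endfacet
facet normal 0.449 0.697 0.560
outer loop
vertex -2.826 -2.363 1.889
vertex -3.715 -2.154 2.342
vertex -2.947 -3.397 3.273
endloop
endfacet
facet normal -0.405 0.209 -0.890
outer loop
vertex -3.715 -2.154 2.342
vertex -3.513 -3.103 2.027
vertex -4.403 -2.895 2.481
endloop
endfacet
facet normal -0.306 0.442 0.843
outer loop
vertex -3.715 -2.154 2.342
vertex -4.403 -2.895 2.481
vertex -2.947 -3.397 3.273
endloop
endfacet
facet normal -0.405 0.210 -0.890
outer loop
vertex -4.403 -2.895 2.481
vertex -3.513 -3.103 2.027
vertex -4.201 -3.844 2.165
endloop
endfacet
facet normal -0.539 -0.367 0.758
outer loop
vertex -4.403 -2.895 2.481
vertex -4.201 -3.844 2.165
vertex -2.947 -3.397 3.273
endloop
endfacet
facet normal -0.405 0.210 -0.890
outer loop
vertex -4.201 -3.844 2.165
vertex -3.513 -3.103 2.027
vertex -3.312 -4.052 1.712
endloop
endfacet
facet normal -0.017 -0.921 0.390
outer loop
vertex -4.201 -3.844 2.165
vertex -3.312 -4.052 1.712
vertex -2.947 -3.397 3.273
endloop
endfacet
facet normal -0.405 0.210 -0.890
outer loop
vertex -3.312 -4.052 1.712
vertex -3.513 -3.103 2.027
vertex -2.624 -3.312 1.573
endloop
endfacet
facet normal 0.738 -0.666 0.107
outer loop
vertex -3.312 -4.052 1.712
vertex -2.624 -3.312 1.573
vertex -2.947 -3.397 3.273
endloop
endfacet

endsolid


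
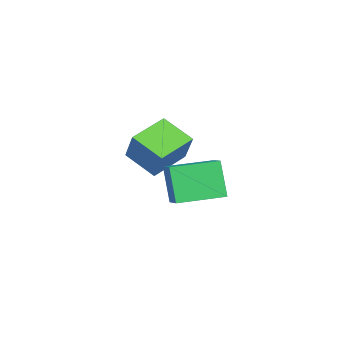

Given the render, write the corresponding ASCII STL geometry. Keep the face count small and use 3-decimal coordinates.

solid 
facet normal -0.947 0.166 0.275
outer loop
vertex -1.83 -0.266 3.114
vertex -1.804 1.177 2.334
vertex -2.369 -1.014 1.71
endloop
endfacet
facet normal -0.016 -0.880 0.475
outer loop
vertex -0.636 -1.317 1.206
vertex -1.83 -0.266 3.114
vertex -2.369 -1.014 1.71
endloop
endfacet
facet normal -0.947 0.166 0.275
outer loop
vertex -2.369 -1.014 1.71
vertex -1.804 1.177 2.334
vertex -2.343 0.428 0.93
endloop
endfacet
facet normal -0.321 -0.446 -0.835
outer loop
vertex -2.343 0.428 0.93
vertex -0.636 -1.317 1.206
vertex -2.369 -1.014 1.71
endloop
endfacet
facet normal 0.321 0.446 0.836
outer loop
vertex -1.83 -0.266 3.114
vertex -0.071 0.874 1.83
vertex -1.804 1.177 2.334
endloop
endfacet
facet normal -0.015 -0.880 0.475
outer loop
vertex -0.097 -0.568 2.61
vertex -1.83 -0.266 3.114
vertex -0.636 -1.317 1.206
endloop
endfacet
facet normal 0.321 0.446 0.836
outer loop
vertex -0.097 -0.568 2.61
vertex -0.071 0.874 1.83
vertex -1.83 -0.266 3.114
endloop
endfacet
facet normal 0.016 0.880 -0.475
outer loop
vertex -1.804 1.177 2.334
vertex -0.071 0.874 1.83
vertex -2.343 0.428 0.93
endloop
endfacet
facet normal -0.321 -0.446 -0.836
outer loop
vertex -0.61 0.126 0.426
vertex -0.636 -1.317 1.206
vertex -2.343 0.428 0.93
endloop
endfacet
facet normal 0.015 0.880 -0.475
outer loop
vertex -2.343 0.428 0.93
vertex -0.071 0.874 1.83
vertex -0.61 0.126 0.426
endloop
endfacet
facet normal 0.947 -0.166 -0.275
outer loop
vertex -0.61 0.126 0.426
vertex -0.097 -0.568 2.61
vertex -0.636 -1.317 1.206
endloop
endfacet
facet normal 0.947 -0.166 -0.275
outer loop
vertex -0.071 0.874 1.83
vertex -0.097 -0.568 2.61
vertex -0.61 0.126 0.426
endloop
endfacet
facet normal -0.761 0.647 0.050
outer loop
vertex 0.678 3.817 2.832
vertex 1.37 4.595 3.295
vertex 1.071 4.4 1.263
endloop
endfacet
facet normal -0.607 -0.683 -0.406
outer loop
vertex 2.57 3.125 1.165
vertex 0.678 3.817 2.832
vertex 1.071 4.4 1.263
endloop
endfacet
facet normal -0.760 0.648 0.050
outer loop
vertex 1.071 4.4 1.263
vertex 1.37 4.595 3.295
vertex 1.764 5.178 1.726
endloop
endfacet
facet normal 0.229 0.339 -0.912
outer loop
vertex 1.764 5.178 1.726
vertex 2.57 3.125 1.165
vertex 1.071 4.4 1.263
endloop
endfacet
facet normal -0.229 -0.339 0.912
outer loop
vertex 0.678 3.817 2.832
vertex 2.869 3.32 3.197
vertex 1.37 4.595 3.295
endloop
endfacet
facet normal -0.608 -0.683 -0.406
outer loop
vertex 2.176 2.542 2.734
vertex 0.678 3.817 2.832
vertex 2.57 3.125 1.165
endloop
endfacet
facet normal -0.229 -0.339 0.912
outer loop
vertex 2.176 2.542 2.734
vertex 2.869 3.32 3.197
vertex 0.678 3.817 2.832
endloop
endfacet
facet normal 0.607 0.683 0.406
outer loop
vertex 1.37 4.595 3.295
vertex 2.869 3.32 3.197
vertex 1.764 5.178 1.726
endloop
endfacet
facet normal 0.229 0.339 -0.912
outer loop
vertex 3.262 3.903 1.628
vertex 2.57 3.125 1.165
vertex 1.764 5.178 1.726
endloop
endfacet
facet normal 0.608 0.683 0.406
outer loop
vertex 1.764 5.178 1.726
vertex 2.869 3.32 3.197
vertex 3.262 3.903 1.628
endloop
endfacet
facet normal 0.761 -0.647 -0.049
outer loop
vertex 3.262 3.903 1.628
vertex 2.176 2.542 2.734
vertex 2.57 3.125 1.165
endloop
endfacet
facet normal 0.760 -0.648 -0.050
outer loop
vertex 2.869 3.32 3.197
vertex 2.176 2.542 2.734
vertex 3.262 3.903 1.628
endloop
endfacet

endsolid


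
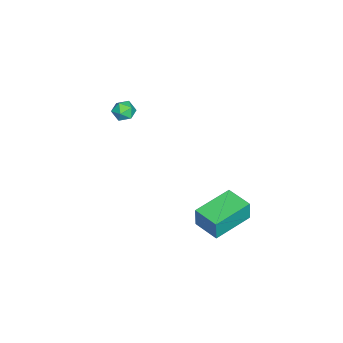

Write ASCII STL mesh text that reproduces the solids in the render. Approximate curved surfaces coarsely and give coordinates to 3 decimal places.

solid 
facet normal -0.836 0.543 0.081
outer loop
vertex 1.764 3.826 1.742
vertex 2.494 4.959 1.671
vertex 1.657 3.826 0.637
endloop
endfacet
facet normal -0.541 -0.839 0.052
outer loop
vertex 3.386 2.701 0.469
vertex 1.764 3.826 1.742
vertex 1.657 3.826 0.637
endloop
endfacet
facet normal -0.836 0.543 0.081
outer loop
vertex 1.657 3.826 0.637
vertex 2.494 4.959 1.671
vertex 2.387 4.959 0.566
endloop
endfacet
facet normal -0.097 -0.000 -0.995
outer loop
vertex 2.387 4.959 0.566
vertex 3.386 2.701 0.469
vertex 1.657 3.826 0.637
endloop
endfacet
facet normal 0.097 0.000 0.995
outer loop
vertex 1.764 3.826 1.742
vertex 4.223 3.834 1.503
vertex 2.494 4.959 1.671
endloop
endfacet
facet normal -0.541 -0.839 0.052
outer loop
vertex 3.493 2.701 1.574
vertex 1.764 3.826 1.742
vertex 3.386 2.701 0.469
endloop
endfacet
facet normal 0.097 0.000 0.995
outer loop
vertex 3.493 2.701 1.574
vertex 4.223 3.834 1.503
vertex 1.764 3.826 1.742
endloop
endfacet
facet normal 0.541 0.839 -0.052
outer loop
vertex 2.494 4.959 1.671
vertex 4.223 3.834 1.503
vertex 2.387 4.959 0.566
endloop
endfacet
facet normal -0.097 -0.000 -0.995
outer loop
vertex 4.116 3.834 0.398
vertex 3.386 2.701 0.469
vertex 2.387 4.959 0.566
endloop
endfacet
facet normal 0.541 0.839 -0.052
outer loop
vertex 2.387 4.959 0.566
vertex 4.223 3.834 1.503
vertex 4.116 3.834 0.398
endloop
endfacet
facet normal 0.836 -0.543 -0.081
outer loop
vertex 4.116 3.834 0.398
vertex 3.493 2.701 1.574
vertex 3.386 2.701 0.469
endloop
endfacet
facet normal 0.836 -0.543 -0.081
outer loop
vertex 4.223 3.834 1.503
vertex 3.493 2.701 1.574
vertex 4.116 3.834 0.398
endloop
endfacet
facet normal -0.888 0.455 0.064
outer loop
vertex -2.163 -1.629 2.924
vertex -2.455 -2.176 2.761
vertex -2.343 -2.044 3.379
endloop
endfacet
facet normal -0.418 0.747 0.516
outer loop
vertex -2.163 -1.629 2.924
vertex -2.343 -2.044 3.379
vertex -1.773 -1.752 3.418
endloop
endfacet
facet normal 0.137 0.981 0.136
outer loop
vertex -2.163 -1.629 2.924
vertex -1.773 -1.752 3.418
vertex -1.534 -1.703 2.825
endloop
endfacet
facet normal 0.012 0.835 -0.551
outer loop
vertex -2.163 -1.629 2.924
vertex -1.534 -1.703 2.825
vertex -1.955 -1.965 2.419
endloop
endfacet
facet normal -0.622 0.509 -0.595
outer loop
vertex -2.163 -1.629 2.924
vertex -1.955 -1.965 2.419
vertex -2.455 -2.176 2.761
endloop
endfacet
facet normal -0.185 0.235 0.954
outer loop
vertex -1.773 -1.752 3.418
vertex -2.343 -2.044 3.379
vertex -1.825 -2.375 3.561
endloop
endfacet
facet normal -0.945 -0.239 0.222
outer loop
vertex -2.343 -2.044 3.379
vertex -2.455 -2.176 2.761
vertex -2.246 -2.637 3.155
endloop
endfacet
facet normal -0.514 -0.151 -0.844
outer loop
vertex -2.455 -2.176 2.761
vertex -1.955 -1.965 2.419
vertex -2.007 -2.588 2.562
endloop
endfacet
facet normal 0.512 0.376 -0.773
outer loop
vertex -1.955 -1.965 2.419
vertex -1.534 -1.703 2.825
vertex -1.437 -2.296 2.601
endloop
endfacet
facet normal 0.714 0.613 0.338
outer loop
vertex -1.534 -1.703 2.825
vertex -1.773 -1.752 3.418
vertex -1.325 -2.164 3.219
endloop
endfacet
facet normal -0.012 -0.835 0.551
outer loop
vertex -1.617 -2.711 3.056
vertex -1.825 -2.375 3.561
vertex -2.246 -2.637 3.155
endloop
endfacet
facet normal -0.137 -0.981 -0.136
outer loop
vertex -1.617 -2.711 3.056
vertex -2.246 -2.637 3.155
vertex -2.007 -2.588 2.562
endloop
endfacet
facet normal 0.418 -0.747 -0.516
outer loop
vertex -1.617 -2.711 3.056
vertex -2.007 -2.588 2.562
vertex -1.437 -2.296 2.601
endloop
endfacet
facet normal 0.888 -0.455 -0.064
outer loop
vertex -1.617 -2.711 3.056
vertex -1.437 -2.296 2.601
vertex -1.325 -2.164 3.219
endloop
endfacet
facet normal 0.622 -0.509 0.595
outer loop
vertex -1.617 -2.711 3.056
vertex -1.325 -2.164 3.219
vertex -1.825 -2.375 3.561
endloop
endfacet
facet normal -0.512 -0.376 0.773
outer loop
vertex -2.246 -2.637 3.155
vertex -1.825 -2.375 3.561
vertex -2.343 -2.044 3.379
endloop
endfacet
facet normal -0.714 -0.613 -0.338
outer loop
vertex -2.007 -2.588 2.562
vertex -2.246 -2.637 3.155
vertex -2.455 -2.176 2.761
endloop
endfacet
facet normal 0.185 -0.235 -0.954
outer loop
vertex -1.437 -2.296 2.601
vertex -2.007 -2.588 2.562
vertex -1.955 -1.965 2.419
endloop
endfacet
facet normal 0.945 0.239 -0.222
outer loop
vertex -1.325 -2.164 3.219
vertex -1.437 -2.296 2.601
vertex -1.534 -1.703 2.825
endloop
endfacet
facet normal 0.514 0.151 0.844
outer loop
vertex -1.825 -2.375 3.561
vertex -1.325 -2.164 3.219
vertex -1.773 -1.752 3.418
endloop
endfacet

endsolid


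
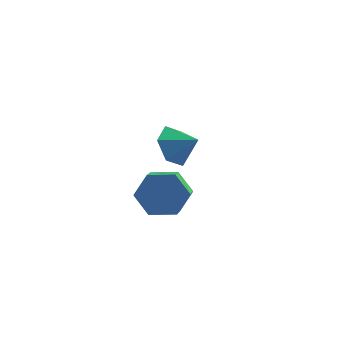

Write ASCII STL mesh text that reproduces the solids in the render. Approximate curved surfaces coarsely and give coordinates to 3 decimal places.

solid 
facet normal -0.075 0.896 -0.437
outer loop
vertex -1.341 -1.987 -2.427
vertex -1.988 -1.658 -1.641
vertex -0.93 -1.526 -1.553
endloop
endfacet
facet normal 0.920 -0.107 -0.377
outer loop
vertex -1.341 -1.987 -2.427
vertex -0.93 -1.526 -1.553
vertex -1.265 -2.892 -1.985
endloop
endfacet
facet normal 0.920 -0.107 -0.377
outer loop
vertex -1.265 -2.892 -1.985
vertex -0.93 -1.526 -1.553
vertex -0.854 -2.431 -1.111
endloop
endfacet
facet normal 0.075 -0.896 0.438
outer loop
vertex -1.265 -2.892 -1.985
vertex -0.854 -2.431 -1.111
vertex -1.912 -2.562 -1.199
endloop
endfacet
facet normal -0.075 0.896 -0.438
outer loop
vertex -0.93 -1.526 -1.553
vertex -1.988 -1.658 -1.641
vertex -1.577 -1.196 -0.767
endloop
endfacet
facet normal 0.793 0.320 0.518
outer loop
vertex -0.93 -1.526 -1.553
vertex -1.577 -1.196 -0.767
vertex -0.854 -2.431 -1.111
endloop
endfacet
facet normal 0.793 0.320 0.518
outer loop
vertex -0.854 -2.431 -1.111
vertex -1.577 -1.196 -0.767
vertex -1.501 -2.101 -0.325
endloop
endfacet
facet normal 0.075 -0.896 0.438
outer loop
vertex -0.854 -2.431 -1.111
vertex -1.501 -2.101 -0.325
vertex -1.912 -2.562 -1.199
endloop
endfacet
facet normal -0.075 0.896 -0.438
outer loop
vertex -1.577 -1.196 -0.767
vertex -1.988 -1.658 -1.641
vertex -2.635 -1.328 -0.855
endloop
endfacet
facet normal -0.128 0.427 0.895
outer loop
vertex -1.577 -1.196 -0.767
vertex -2.635 -1.328 -0.855
vertex -1.501 -2.101 -0.325
endloop
endfacet
facet normal -0.128 0.427 0.895
outer loop
vertex -1.501 -2.101 -0.325
vertex -2.635 -1.328 -0.855
vertex -2.559 -2.233 -0.413
endloop
endfacet
facet normal 0.075 -0.896 0.437
outer loop
vertex -1.501 -2.101 -0.325
vertex -2.559 -2.233 -0.413
vertex -1.912 -2.562 -1.199
endloop
endfacet
facet normal -0.075 0.896 -0.438
outer loop
vertex -2.635 -1.328 -0.855
vertex -1.988 -1.658 -1.641
vertex -3.046 -1.789 -1.729
endloop
endfacet
facet normal -0.920 0.107 0.377
outer loop
vertex -2.635 -1.328 -0.855
vertex -3.046 -1.789 -1.729
vertex -2.559 -2.233 -0.413
endloop
endfacet
facet normal -0.920 0.107 0.377
outer loop
vertex -2.559 -2.233 -0.413
vertex -3.046 -1.789 -1.729
vertex -2.97 -2.694 -1.287
endloop
endfacet
facet normal 0.075 -0.896 0.437
outer loop
vertex -2.559 -2.233 -0.413
vertex -2.97 -2.694 -1.287
vertex -1.912 -2.562 -1.199
endloop
endfacet
facet normal -0.075 0.896 -0.438
outer loop
vertex -3.046 -1.789 -1.729
vertex -1.988 -1.658 -1.641
vertex -2.399 -2.119 -2.515
endloop
endfacet
facet normal -0.793 -0.320 -0.518
outer loop
vertex -3.046 -1.789 -1.729
vertex -2.399 -2.119 -2.515
vertex -2.97 -2.694 -1.287
endloop
endfacet
facet normal -0.793 -0.320 -0.518
outer loop
vertex -2.97 -2.694 -1.287
vertex -2.399 -2.119 -2.515
vertex -2.323 -3.024 -2.073
endloop
endfacet
facet normal 0.075 -0.896 0.438
outer loop
vertex -2.97 -2.694 -1.287
vertex -2.323 -3.024 -2.073
vertex -1.912 -2.562 -1.199
endloop
endfacet
facet normal -0.075 0.896 -0.437
outer loop
vertex -2.399 -2.119 -2.515
vertex -1.988 -1.658 -1.641
vertex -1.341 -1.987 -2.427
endloop
endfacet
facet normal 0.128 -0.427 -0.895
outer loop
vertex -2.399 -2.119 -2.515
vertex -1.341 -1.987 -2.427
vertex -2.323 -3.024 -2.073
endloop
endfacet
facet normal 0.128 -0.427 -0.895
outer loop
vertex -2.323 -3.024 -2.073
vertex -1.341 -1.987 -2.427
vertex -1.265 -2.892 -1.985
endloop
endfacet
facet normal 0.075 -0.896 0.438
outer loop
vertex -2.323 -3.024 -2.073
vertex -1.265 -2.892 -1.985
vertex -1.912 -2.562 -1.199
endloop
endfacet
facet normal -0.829 0.201 -0.522
outer loop
vertex -1.964 3.086 -2.337
vertex -2.518 2.466 -1.696
vertex -2.409 3.487 -1.475
endloop
endfacet
facet normal 0.783 0.611 0.120
outer loop
vertex -1.964 3.086 -2.337
vertex -2.409 3.487 -1.475
vertex -1.482 2.214 -1.044
endloop
endfacet
facet normal -0.829 0.201 -0.521
outer loop
vertex -2.409 3.487 -1.475
vertex -2.518 2.466 -1.696
vertex -2.963 2.867 -0.833
endloop
endfacet
facet normal 0.339 0.514 0.788
outer loop
vertex -2.409 3.487 -1.475
vertex -2.963 2.867 -0.833
vertex -1.482 2.214 -1.044
endloop
endfacet
facet normal -0.829 0.202 -0.521
outer loop
vertex -2.963 2.867 -0.833
vertex -2.518 2.466 -1.696
vertex -3.072 1.847 -1.055
endloop
endfacet
facet normal 0.043 -0.217 0.975
outer loop
vertex -2.963 2.867 -0.833
vertex -3.072 1.847 -1.055
vertex -1.482 2.214 -1.044
endloop
endfacet
facet normal -0.829 0.202 -0.521
outer loop
vertex -3.072 1.847 -1.055
vertex -2.518 2.466 -1.696
vertex -2.628 1.446 -1.917
endloop
endfacet
facet normal 0.192 -0.848 0.494
outer loop
vertex -3.072 1.847 -1.055
vertex -2.628 1.446 -1.917
vertex -1.482 2.214 -1.044
endloop
endfacet
facet normal -0.829 0.202 -0.522
outer loop
vertex -2.628 1.446 -1.917
vertex -2.518 2.466 -1.696
vertex -2.073 2.065 -2.558
endloop
endfacet
facet normal 0.636 -0.751 -0.174
outer loop
vertex -2.628 1.446 -1.917
vertex -2.073 2.065 -2.558
vertex -1.482 2.214 -1.044
endloop
endfacet
facet normal -0.829 0.201 -0.522
outer loop
vertex -2.073 2.065 -2.558
vertex -2.518 2.466 -1.696
vertex -1.964 3.086 -2.337
endloop
endfacet
facet normal 0.932 -0.021 -0.362
outer loop
vertex -2.073 2.065 -2.558
vertex -1.964 3.086 -2.337
vertex -1.482 2.214 -1.044
endloop
endfacet

endsolid


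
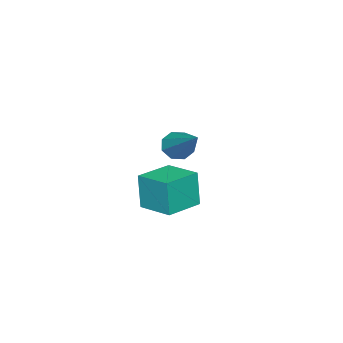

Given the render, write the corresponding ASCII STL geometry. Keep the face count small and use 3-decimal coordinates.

solid 
facet normal -0.963 0.263 -0.059
outer loop
vertex 1.997 2.291 4.303
vertex 2.302 3.449 4.477
vertex 2.115 2.445 3.068
endloop
endfacet
facet normal -0.253 -0.957 -0.143
outer loop
vertex 3.338 2.111 3.143
vertex 1.997 2.291 4.303
vertex 2.115 2.445 3.068
endloop
endfacet
facet normal -0.963 0.263 -0.059
outer loop
vertex 2.115 2.445 3.068
vertex 2.302 3.449 4.477
vertex 2.42 3.603 3.242
endloop
endfacet
facet normal 0.094 0.124 -0.988
outer loop
vertex 2.42 3.603 3.242
vertex 3.338 2.111 3.143
vertex 2.115 2.445 3.068
endloop
endfacet
facet normal -0.094 -0.124 0.988
outer loop
vertex 1.997 2.291 4.303
vertex 3.525 3.115 4.552
vertex 2.302 3.449 4.477
endloop
endfacet
facet normal -0.253 -0.957 -0.143
outer loop
vertex 3.22 1.957 4.378
vertex 1.997 2.291 4.303
vertex 3.338 2.111 3.143
endloop
endfacet
facet normal -0.094 -0.124 0.988
outer loop
vertex 3.22 1.957 4.378
vertex 3.525 3.115 4.552
vertex 1.997 2.291 4.303
endloop
endfacet
facet normal 0.253 0.957 0.143
outer loop
vertex 2.302 3.449 4.477
vertex 3.525 3.115 4.552
vertex 2.42 3.603 3.242
endloop
endfacet
facet normal 0.094 0.124 -0.988
outer loop
vertex 3.643 3.269 3.317
vertex 3.338 2.111 3.143
vertex 2.42 3.603 3.242
endloop
endfacet
facet normal 0.253 0.957 0.143
outer loop
vertex 2.42 3.603 3.242
vertex 3.525 3.115 4.552
vertex 3.643 3.269 3.317
endloop
endfacet
facet normal 0.963 -0.263 0.059
outer loop
vertex 3.643 3.269 3.317
vertex 3.22 1.957 4.378
vertex 3.338 2.111 3.143
endloop
endfacet
facet normal 0.963 -0.263 0.059
outer loop
vertex 3.525 3.115 4.552
vertex 3.22 1.957 4.378
vertex 3.643 3.269 3.317
endloop
endfacet
facet normal -0.504 -0.623 -0.598
outer loop
vertex -0.553 0.896 2.888
vertex -0.994 0.891 3.265
vertex -0.85 1.215 2.806
endloop
endfacet
facet normal 0.653 0.451 -0.608
outer loop
vertex -0.553 0.896 2.888
vertex -0.85 1.215 2.806
vertex 0.074 2.209 4.535
endloop
endfacet
facet normal -0.506 -0.622 -0.598
outer loop
vertex -0.85 1.215 2.806
vertex -0.994 0.891 3.265
vertex -1.231 1.345 2.993
endloop
endfacet
facet normal 0.040 0.857 -0.514
outer loop
vertex -0.85 1.215 2.806
vertex -1.231 1.345 2.993
vertex 0.074 2.209 4.535
endloop
endfacet
facet normal -0.504 -0.622 -0.599
outer loop
vertex -1.231 1.345 2.993
vertex -0.994 0.891 3.265
vertex -1.474 1.209 3.339
endloop
endfacet
facet normal -0.524 0.851 -0.033
outer loop
vertex -1.231 1.345 2.993
vertex -1.474 1.209 3.339
vertex 0.074 2.209 4.535
endloop
endfacet
facet normal -0.504 -0.621 -0.601
outer loop
vertex -1.474 1.209 3.339
vertex -0.994 0.891 3.265
vertex -1.436 0.886 3.641
endloop
endfacet
facet normal -0.709 0.435 0.555
outer loop
vertex -1.474 1.209 3.339
vertex -1.436 0.886 3.641
vertex 0.074 2.209 4.535
endloop
endfacet
facet normal -0.504 -0.621 -0.600
outer loop
vertex -1.436 0.886 3.641
vertex -0.994 0.891 3.265
vertex -1.139 0.566 3.723
endloop
endfacet
facet normal -0.406 -0.146 0.902
outer loop
vertex -1.436 0.886 3.641
vertex -1.139 0.566 3.723
vertex 0.074 2.209 4.535
endloop
endfacet
facet normal -0.502 -0.622 -0.600
outer loop
vertex -1.139 0.566 3.723
vertex -0.994 0.891 3.265
vertex -0.757 0.437 3.537
endloop
endfacet
facet normal 0.207 -0.552 0.808
outer loop
vertex -1.139 0.566 3.723
vertex -0.757 0.437 3.537
vertex 0.074 2.209 4.535
endloop
endfacet
facet normal -0.505 -0.622 -0.598
outer loop
vertex -0.757 0.437 3.537
vertex -0.994 0.891 3.265
vertex -0.515 0.573 3.191
endloop
endfacet
facet normal 0.772 -0.546 0.326
outer loop
vertex -0.757 0.437 3.537
vertex -0.515 0.573 3.191
vertex 0.074 2.209 4.535
endloop
endfacet
facet normal -0.505 -0.621 -0.599
outer loop
vertex -0.515 0.573 3.191
vertex -0.994 0.891 3.265
vertex -0.553 0.896 2.888
endloop
endfacet
facet normal 0.957 -0.131 -0.260
outer loop
vertex -0.515 0.573 3.191
vertex -0.553 0.896 2.888
vertex 0.074 2.209 4.535
endloop
endfacet

endsolid


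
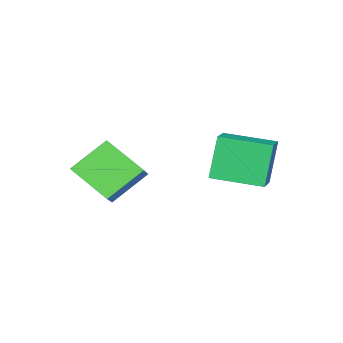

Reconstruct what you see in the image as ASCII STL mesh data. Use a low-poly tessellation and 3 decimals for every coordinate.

solid 
facet normal -0.726 0.335 0.600
outer loop
vertex -1.202 -4.317 0.863
vertex -0.413 -3.843 1.553
vertex -1.278 -2.945 0.006
endloop
endfacet
facet normal -0.686 -0.412 -0.599
outer loop
vertex -0.167 -3.457 -0.913
vertex -1.202 -4.317 0.863
vertex -1.278 -2.945 0.006
endloop
endfacet
facet normal -0.726 0.335 0.600
outer loop
vertex -1.278 -2.945 0.006
vertex -0.413 -3.843 1.553
vertex -0.489 -2.471 0.696
endloop
endfacet
facet normal -0.047 0.848 -0.529
outer loop
vertex -0.489 -2.471 0.696
vertex -0.167 -3.457 -0.913
vertex -1.278 -2.945 0.006
endloop
endfacet
facet normal 0.047 -0.848 0.529
outer loop
vertex -1.202 -4.317 0.863
vertex 0.698 -4.355 0.634
vertex -0.413 -3.843 1.553
endloop
endfacet
facet normal -0.686 -0.412 -0.599
outer loop
vertex -0.091 -4.829 -0.056
vertex -1.202 -4.317 0.863
vertex -0.167 -3.457 -0.913
endloop
endfacet
facet normal 0.047 -0.848 0.529
outer loop
vertex -0.091 -4.829 -0.056
vertex 0.698 -4.355 0.634
vertex -1.202 -4.317 0.863
endloop
endfacet
facet normal 0.686 0.412 0.599
outer loop
vertex -0.413 -3.843 1.553
vertex 0.698 -4.355 0.634
vertex -0.489 -2.471 0.696
endloop
endfacet
facet normal -0.047 0.848 -0.529
outer loop
vertex 0.622 -2.983 -0.223
vertex -0.167 -3.457 -0.913
vertex -0.489 -2.471 0.696
endloop
endfacet
facet normal 0.686 0.412 0.599
outer loop
vertex -0.489 -2.471 0.696
vertex 0.698 -4.355 0.634
vertex 0.622 -2.983 -0.223
endloop
endfacet
facet normal 0.726 -0.335 -0.600
outer loop
vertex 0.622 -2.983 -0.223
vertex -0.091 -4.829 -0.056
vertex -0.167 -3.457 -0.913
endloop
endfacet
facet normal 0.726 -0.335 -0.600
outer loop
vertex 0.698 -4.355 0.634
vertex -0.091 -4.829 -0.056
vertex 0.622 -2.983 -0.223
endloop
endfacet
facet normal -0.842 -0.416 -0.344
outer loop
vertex -3.598 -1.833 1.192
vertex -4.308 -0.264 1.033
vertex -3.027 -1.729 -0.331
endloop
endfacet
facet normal 0.411 -0.907 0.092
outer loop
vertex -2.152 -1.296 0.027
vertex -3.598 -1.833 1.192
vertex -3.027 -1.729 -0.331
endloop
endfacet
facet normal -0.842 -0.416 -0.343
outer loop
vertex -3.027 -1.729 -0.331
vertex -4.308 -0.264 1.033
vertex -3.738 -0.16 -0.49
endloop
endfacet
facet normal 0.351 0.064 -0.934
outer loop
vertex -3.738 -0.16 -0.49
vertex -2.152 -1.296 0.027
vertex -3.027 -1.729 -0.331
endloop
endfacet
facet normal -0.351 -0.064 0.934
outer loop
vertex -3.598 -1.833 1.192
vertex -3.433 0.169 1.391
vertex -4.308 -0.264 1.033
endloop
endfacet
facet normal 0.411 -0.907 0.092
outer loop
vertex -2.722 -1.4 1.55
vertex -3.598 -1.833 1.192
vertex -2.152 -1.296 0.027
endloop
endfacet
facet normal -0.350 -0.064 0.934
outer loop
vertex -2.722 -1.4 1.55
vertex -3.433 0.169 1.391
vertex -3.598 -1.833 1.192
endloop
endfacet
facet normal -0.411 0.907 -0.092
outer loop
vertex -4.308 -0.264 1.033
vertex -3.433 0.169 1.391
vertex -3.738 -0.16 -0.49
endloop
endfacet
facet normal 0.350 0.064 -0.934
outer loop
vertex -2.862 0.273 -0.132
vertex -2.152 -1.296 0.027
vertex -3.738 -0.16 -0.49
endloop
endfacet
facet normal -0.411 0.907 -0.092
outer loop
vertex -3.738 -0.16 -0.49
vertex -3.433 0.169 1.391
vertex -2.862 0.273 -0.132
endloop
endfacet
facet normal 0.842 0.416 0.344
outer loop
vertex -2.862 0.273 -0.132
vertex -2.722 -1.4 1.55
vertex -2.152 -1.296 0.027
endloop
endfacet
facet normal 0.842 0.416 0.344
outer loop
vertex -3.433 0.169 1.391
vertex -2.722 -1.4 1.55
vertex -2.862 0.273 -0.132
endloop
endfacet

endsolid


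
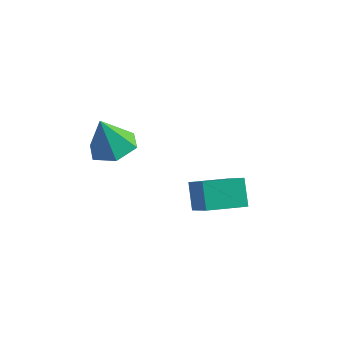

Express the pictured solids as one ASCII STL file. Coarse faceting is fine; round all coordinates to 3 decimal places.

solid 
facet normal 0.229 0.186 -0.955
outer loop
vertex -2.709 -1.298 0.61
vertex -3.32 -0.544 0.61
vertex -2.391 -0.416 0.858
endloop
endfacet
facet normal 0.700 -0.416 0.581
outer loop
vertex -2.709 -1.298 0.61
vertex -2.391 -0.416 0.858
vertex -3.68 -0.836 2.11
endloop
endfacet
facet normal 0.229 0.186 -0.955
outer loop
vertex -2.391 -0.416 0.858
vertex -3.32 -0.544 0.61
vertex -3.001 0.338 0.858
endloop
endfacet
facet normal 0.547 0.442 0.711
outer loop
vertex -2.391 -0.416 0.858
vertex -3.001 0.338 0.858
vertex -3.68 -0.836 2.11
endloop
endfacet
facet normal 0.229 0.186 -0.955
outer loop
vertex -3.001 0.338 0.858
vertex -3.32 -0.544 0.61
vertex -3.93 0.21 0.61
endloop
endfacet
facet normal -0.261 0.771 0.581
outer loop
vertex -3.001 0.338 0.858
vertex -3.93 0.21 0.61
vertex -3.68 -0.836 2.11
endloop
endfacet
facet normal 0.229 0.186 -0.955
outer loop
vertex -3.93 0.21 0.61
vertex -3.32 -0.544 0.61
vertex -4.249 -0.672 0.362
endloop
endfacet
facet normal -0.916 0.241 0.321
outer loop
vertex -3.93 0.21 0.61
vertex -4.249 -0.672 0.362
vertex -3.68 -0.836 2.11
endloop
endfacet
facet normal 0.229 0.186 -0.955
outer loop
vertex -4.249 -0.672 0.362
vertex -3.32 -0.544 0.61
vertex -3.638 -1.426 0.362
endloop
endfacet
facet normal -0.763 -0.618 0.190
outer loop
vertex -4.249 -0.672 0.362
vertex -3.638 -1.426 0.362
vertex -3.68 -0.836 2.11
endloop
endfacet
facet normal 0.229 0.186 -0.955
outer loop
vertex -3.638 -1.426 0.362
vertex -3.32 -0.544 0.61
vertex -2.709 -1.298 0.61
endloop
endfacet
facet normal 0.045 -0.946 0.320
outer loop
vertex -3.638 -1.426 0.362
vertex -2.709 -1.298 0.61
vertex -3.68 -0.836 2.11
endloop
endfacet
facet normal -0.576 0.494 -0.651
outer loop
vertex -1.861 2.329 -2.965
vertex -0.737 3.474 -3.091
vertex -1.322 1.694 -3.924
endloop
endfacet
facet normal -0.698 -0.711 0.078
outer loop
vertex -0.123 0.666 -2.569
vertex -1.861 2.329 -2.965
vertex -1.322 1.694 -3.924
endloop
endfacet
facet normal -0.575 0.494 -0.652
outer loop
vertex -1.322 1.694 -3.924
vertex -0.737 3.474 -3.091
vertex -0.197 2.839 -4.049
endloop
endfacet
facet normal 0.425 -0.500 -0.755
outer loop
vertex -0.197 2.839 -4.049
vertex -0.123 0.666 -2.569
vertex -1.322 1.694 -3.924
endloop
endfacet
facet normal -0.425 0.500 0.755
outer loop
vertex -1.861 2.329 -2.965
vertex 0.462 2.446 -1.736
vertex -0.737 3.474 -3.091
endloop
endfacet
facet normal -0.698 -0.711 0.078
outer loop
vertex -0.663 1.301 -1.611
vertex -1.861 2.329 -2.965
vertex -0.123 0.666 -2.569
endloop
endfacet
facet normal -0.425 0.500 0.755
outer loop
vertex -0.663 1.301 -1.611
vertex 0.462 2.446 -1.736
vertex -1.861 2.329 -2.965
endloop
endfacet
facet normal 0.698 0.712 -0.078
outer loop
vertex -0.737 3.474 -3.091
vertex 0.462 2.446 -1.736
vertex -0.197 2.839 -4.049
endloop
endfacet
facet normal 0.424 -0.500 -0.755
outer loop
vertex 1.001 1.811 -2.695
vertex -0.123 0.666 -2.569
vertex -0.197 2.839 -4.049
endloop
endfacet
facet normal 0.699 0.711 -0.078
outer loop
vertex -0.197 2.839 -4.049
vertex 0.462 2.446 -1.736
vertex 1.001 1.811 -2.695
endloop
endfacet
facet normal 0.576 -0.494 0.652
outer loop
vertex 1.001 1.811 -2.695
vertex -0.663 1.301 -1.611
vertex -0.123 0.666 -2.569
endloop
endfacet
facet normal 0.576 -0.495 0.651
outer loop
vertex 0.462 2.446 -1.736
vertex -0.663 1.301 -1.611
vertex 1.001 1.811 -2.695
endloop
endfacet

endsolid


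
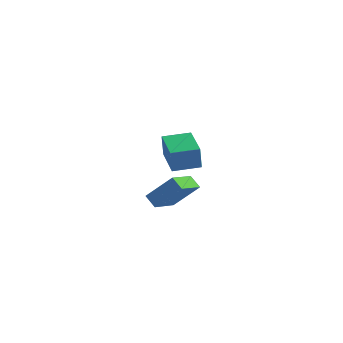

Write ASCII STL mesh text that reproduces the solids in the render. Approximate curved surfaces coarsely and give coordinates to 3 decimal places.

solid 
facet normal -0.659 -0.210 -0.722
outer loop
vertex 3.531 -4.278 2.351
vertex 2.907 -4.006 2.842
vertex 3.733 -2.609 1.681
endloop
endfacet
facet normal 0.743 -0.325 -0.585
outer loop
vertex 4.973 -2.214 3.038
vertex 3.531 -4.278 2.351
vertex 3.733 -2.609 1.681
endloop
endfacet
facet normal -0.660 -0.210 -0.722
outer loop
vertex 3.733 -2.609 1.681
vertex 2.907 -4.006 2.842
vertex 3.108 -2.336 2.173
endloop
endfacet
facet normal 0.111 0.922 -0.370
outer loop
vertex 3.108 -2.336 2.173
vertex 4.973 -2.214 3.038
vertex 3.733 -2.609 1.681
endloop
endfacet
facet normal -0.111 -0.922 0.370
outer loop
vertex 3.531 -4.278 2.351
vertex 4.147 -3.611 4.199
vertex 2.907 -4.006 2.842
endloop
endfacet
facet normal 0.743 -0.324 -0.586
outer loop
vertex 4.772 -3.884 3.707
vertex 3.531 -4.278 2.351
vertex 4.973 -2.214 3.038
endloop
endfacet
facet normal -0.112 -0.922 0.370
outer loop
vertex 4.772 -3.884 3.707
vertex 4.147 -3.611 4.199
vertex 3.531 -4.278 2.351
endloop
endfacet
facet normal -0.743 0.324 0.585
outer loop
vertex 2.907 -4.006 2.842
vertex 4.147 -3.611 4.199
vertex 3.108 -2.336 2.173
endloop
endfacet
facet normal 0.111 0.922 -0.370
outer loop
vertex 4.349 -1.942 3.529
vertex 4.973 -2.214 3.038
vertex 3.108 -2.336 2.173
endloop
endfacet
facet normal -0.743 0.325 0.585
outer loop
vertex 3.108 -2.336 2.173
vertex 4.147 -3.611 4.199
vertex 4.349 -1.942 3.529
endloop
endfacet
facet normal 0.659 0.210 0.722
outer loop
vertex 4.349 -1.942 3.529
vertex 4.772 -3.884 3.707
vertex 4.973 -2.214 3.038
endloop
endfacet
facet normal 0.660 0.210 0.722
outer loop
vertex 4.147 -3.611 4.199
vertex 4.772 -3.884 3.707
vertex 4.349 -1.942 3.529
endloop
endfacet
facet normal -0.795 -0.601 -0.081
outer loop
vertex 1.692 1.366 2.962
vertex 0.413 3.037 3.122
vertex 1.718 1.519 1.571
endloop
endfacet
facet normal 0.606 -0.792 -0.076
outer loop
vertex 2.967 2.463 1.698
vertex 1.692 1.366 2.962
vertex 1.718 1.519 1.571
endloop
endfacet
facet normal -0.795 -0.601 -0.081
outer loop
vertex 1.718 1.519 1.571
vertex 0.413 3.037 3.122
vertex 0.439 3.19 1.731
endloop
endfacet
facet normal 0.018 0.109 -0.994
outer loop
vertex 0.439 3.19 1.731
vertex 2.967 2.463 1.698
vertex 1.718 1.519 1.571
endloop
endfacet
facet normal -0.018 -0.109 0.994
outer loop
vertex 1.692 1.366 2.962
vertex 1.662 3.981 3.249
vertex 0.413 3.037 3.122
endloop
endfacet
facet normal 0.606 -0.792 -0.076
outer loop
vertex 2.941 2.31 3.089
vertex 1.692 1.366 2.962
vertex 2.967 2.463 1.698
endloop
endfacet
facet normal -0.018 -0.109 0.994
outer loop
vertex 2.941 2.31 3.089
vertex 1.662 3.981 3.249
vertex 1.692 1.366 2.962
endloop
endfacet
facet normal -0.606 0.792 0.076
outer loop
vertex 0.413 3.037 3.122
vertex 1.662 3.981 3.249
vertex 0.439 3.19 1.731
endloop
endfacet
facet normal 0.018 0.109 -0.994
outer loop
vertex 1.688 4.134 1.858
vertex 2.967 2.463 1.698
vertex 0.439 3.19 1.731
endloop
endfacet
facet normal -0.606 0.792 0.076
outer loop
vertex 0.439 3.19 1.731
vertex 1.662 3.981 3.249
vertex 1.688 4.134 1.858
endloop
endfacet
facet normal 0.795 0.601 0.081
outer loop
vertex 1.688 4.134 1.858
vertex 2.941 2.31 3.089
vertex 2.967 2.463 1.698
endloop
endfacet
facet normal 0.795 0.601 0.081
outer loop
vertex 1.662 3.981 3.249
vertex 2.941 2.31 3.089
vertex 1.688 4.134 1.858
endloop
endfacet

endsolid


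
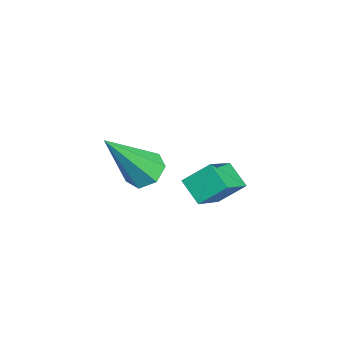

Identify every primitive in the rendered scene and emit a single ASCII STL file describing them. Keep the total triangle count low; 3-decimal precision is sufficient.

solid 
facet normal -0.055 0.541 -0.839
outer loop
vertex -1.474 -0.776 0.318
vertex -1.958 -0.452 0.559
vertex -1.341 -0.327 0.599
endloop
endfacet
facet normal 0.949 -0.311 0.048
outer loop
vertex -1.474 -0.776 0.318
vertex -1.341 -0.327 0.599
vertex -1.842 -1.588 2.321
endloop
endfacet
facet normal -0.055 0.541 -0.840
outer loop
vertex -1.341 -0.327 0.599
vertex -1.958 -0.452 0.559
vertex -1.673 0.029 0.85
endloop
endfacet
facet normal 0.780 0.374 0.501
outer loop
vertex -1.341 -0.327 0.599
vertex -1.673 0.029 0.85
vertex -1.842 -1.588 2.321
endloop
endfacet
facet normal -0.055 0.540 -0.840
outer loop
vertex -1.673 0.029 0.85
vertex -1.958 -0.452 0.559
vertex -2.219 0.022 0.881
endloop
endfacet
facet normal 0.033 0.671 0.741
outer loop
vertex -1.673 0.029 0.85
vertex -2.219 0.022 0.881
vertex -1.842 -1.588 2.321
endloop
endfacet
facet normal -0.054 0.540 -0.840
outer loop
vertex -2.219 0.022 0.881
vertex -1.958 -0.452 0.559
vertex -2.568 -0.341 0.67
endloop
endfacet
facet normal -0.726 0.356 0.588
outer loop
vertex -2.219 0.022 0.881
vertex -2.568 -0.341 0.67
vertex -1.842 -1.588 2.321
endloop
endfacet
facet normal -0.054 0.541 -0.840
outer loop
vertex -2.568 -0.341 0.67
vertex -1.958 -0.452 0.559
vertex -2.457 -0.788 0.375
endloop
endfacet
facet normal -0.929 -0.334 0.156
outer loop
vertex -2.568 -0.341 0.67
vertex -2.457 -0.788 0.375
vertex -1.842 -1.588 2.321
endloop
endfacet
facet normal -0.055 0.541 -0.839
outer loop
vertex -2.457 -0.788 0.375
vertex -1.958 -0.452 0.559
vertex -1.971 -0.982 0.218
endloop
endfacet
facet normal -0.423 -0.877 -0.227
outer loop
vertex -2.457 -0.788 0.375
vertex -1.971 -0.982 0.218
vertex -1.842 -1.588 2.321
endloop
endfacet
facet normal -0.055 0.541 -0.839
outer loop
vertex -1.971 -0.982 0.218
vertex -1.958 -0.452 0.559
vertex -1.474 -0.776 0.318
endloop
endfacet
facet normal 0.415 -0.867 -0.275
outer loop
vertex -1.971 -0.982 0.218
vertex -1.474 -0.776 0.318
vertex -1.842 -1.588 2.321
endloop
endfacet
facet normal -0.830 -0.270 0.488
outer loop
vertex -2.213 1.472 -0.013
vertex -3.226 2.409 -1.215
vertex -2.284 0.673 -0.576
endloop
endfacet
facet normal 0.553 -0.512 0.657
outer loop
vertex -1.554 0.911 -1.005
vertex -2.213 1.472 -0.013
vertex -2.284 0.673 -0.576
endloop
endfacet
facet normal -0.830 -0.270 0.488
outer loop
vertex -2.284 0.673 -0.576
vertex -3.226 2.409 -1.215
vertex -3.297 1.61 -1.778
endloop
endfacet
facet normal -0.072 -0.815 -0.575
outer loop
vertex -3.297 1.61 -1.778
vertex -1.554 0.911 -1.005
vertex -2.284 0.673 -0.576
endloop
endfacet
facet normal 0.072 0.815 0.575
outer loop
vertex -2.213 1.472 -0.013
vertex -2.496 2.647 -1.644
vertex -3.226 2.409 -1.215
endloop
endfacet
facet normal 0.553 -0.512 0.657
outer loop
vertex -1.483 1.71 -0.442
vertex -2.213 1.472 -0.013
vertex -1.554 0.911 -1.005
endloop
endfacet
facet normal 0.072 0.815 0.575
outer loop
vertex -1.483 1.71 -0.442
vertex -2.496 2.647 -1.644
vertex -2.213 1.472 -0.013
endloop
endfacet
facet normal -0.553 0.512 -0.657
outer loop
vertex -3.226 2.409 -1.215
vertex -2.496 2.647 -1.644
vertex -3.297 1.61 -1.778
endloop
endfacet
facet normal -0.072 -0.815 -0.575
outer loop
vertex -2.567 1.848 -2.207
vertex -1.554 0.911 -1.005
vertex -3.297 1.61 -1.778
endloop
endfacet
facet normal -0.553 0.512 -0.657
outer loop
vertex -3.297 1.61 -1.778
vertex -2.496 2.647 -1.644
vertex -2.567 1.848 -2.207
endloop
endfacet
facet normal 0.830 0.270 -0.488
outer loop
vertex -2.567 1.848 -2.207
vertex -1.483 1.71 -0.442
vertex -1.554 0.911 -1.005
endloop
endfacet
facet normal 0.830 0.270 -0.488
outer loop
vertex -2.496 2.647 -1.644
vertex -1.483 1.71 -0.442
vertex -2.567 1.848 -2.207
endloop
endfacet

endsolid
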